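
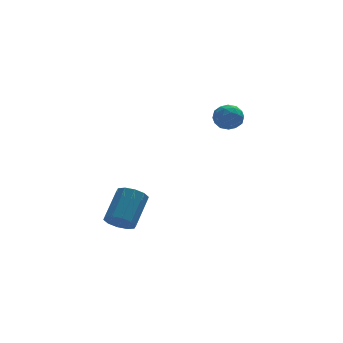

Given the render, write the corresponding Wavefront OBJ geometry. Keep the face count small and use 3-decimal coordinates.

v -3.944 -3.945 -2.393
v -3.468 -3.628 -3.087
v -2.419 -2.299 -1.762
v -2.896 -2.615 -1.067
v -3.926 -3.316 -3.037
v -2.877 -1.987 -1.712
v -4.391 -3.245 -2.74
v -3.343 -1.916 -1.415
v -4.686 -3.441 -2.311
v -3.637 -2.112 -0.986
v -4.697 -3.829 -1.913
v -3.648 -2.5 -0.588
v -4.421 -4.261 -1.698
v -3.372 -2.932 -0.373
v -3.963 -4.573 -1.748
v -2.914 -3.244 -0.423
v -3.497 -4.644 -2.045
v -2.449 -3.315 -0.72
v -3.203 -4.448 -2.474
v -2.154 -3.119 -1.149
v -3.192 -4.06 -2.872
v -2.143 -2.731 -1.547
v 2.567 0.188 2.607
v 2.925 0.781 3.221
v 3.775 0.359 1.739
v 4.133 0.952 2.353
v 4.058 0.054 2.565
v 3.312 -0.052 3.102
v 3.388 1.192 1.858
v 2.642 1.086 2.395
v 3.433 1.401 2.759
v 3.847 0.698 3.195
v 2.853 0.442 1.765
v 3.267 -0.261 2.201
v 2.64 0.469 2.991
v 4.06 0.671 1.969
v 4.016 0.143 2.094
v 4.226 0.491 2.455
v 2.867 -0.02 2.92
v 3.078 0.328 3.281
v 3.744 -0.099 2.895
v 3.622 0.812 1.679
v 3.833 1.16 2.04
v 2.474 0.649 2.505
v 2.684 0.997 2.866
v 2.956 1.239 2.065
v 3.149 1.182 3.08
v 3.859 1.283 2.569
v 3.421 1.424 2.278
v 2.983 1.361 2.594
v 3.392 0.769 3.336
v 4.102 0.869 2.826
v 4.058 0.342 2.95
v 3.619 0.28 3.266
v 3.69 1.133 3.064
v 2.598 0.271 2.134
v 3.308 0.371 1.624
v 3.081 0.86 1.694
v 2.642 0.798 2.01
v 2.841 -0.143 2.391
v 3.551 -0.042 1.88
v 3.717 -0.221 2.366
v 3.279 -0.284 2.682
v 3.01 0.007 1.896
f 2 1 5
f 2 5 3
f 3 5 6
f 3 6 4
f 5 1 7
f 5 7 6
f 6 7 8
f 6 8 4
f 7 1 9
f 7 9 8
f 8 9 10
f 8 10 4
f 9 1 11
f 9 11 10
f 10 11 12
f 10 12 4
f 11 1 13
f 11 13 12
f 12 13 14
f 12 14 4
f 13 1 15
f 13 15 14
f 14 15 16
f 14 16 4
f 15 1 17
f 15 17 16
f 16 17 18
f 16 18 4
f 17 1 19
f 17 19 18
f 18 19 20
f 18 20 4
f 19 1 21
f 19 21 20
f 20 21 22
f 20 22 4
f 21 1 2
f 21 2 22
f 22 2 3
f 22 3 4
f 23 60 39
f 60 34 63
f 39 63 28
f 60 63 39
f 23 39 35
f 39 28 40
f 35 40 24
f 39 40 35
f 23 35 44
f 35 24 45
f 44 45 30
f 35 45 44
f 23 44 56
f 44 30 59
f 56 59 33
f 44 59 56
f 23 56 60
f 56 33 64
f 60 64 34
f 56 64 60
f 24 40 51
f 40 28 54
f 51 54 32
f 40 54 51
f 28 63 41
f 63 34 62
f 41 62 27
f 63 62 41
f 34 64 61
f 64 33 57
f 61 57 25
f 64 57 61
f 33 59 58
f 59 30 46
f 58 46 29
f 59 46 58
f 30 45 50
f 45 24 47
f 50 47 31
f 45 47 50
f 26 52 38
f 52 32 53
f 38 53 27
f 52 53 38
f 26 38 36
f 38 27 37
f 36 37 25
f 38 37 36
f 26 36 43
f 36 25 42
f 43 42 29
f 36 42 43
f 26 43 48
f 43 29 49
f 48 49 31
f 43 49 48
f 26 48 52
f 48 31 55
f 52 55 32
f 48 55 52
f 27 53 41
f 53 32 54
f 41 54 28
f 53 54 41
f 25 37 61
f 37 27 62
f 61 62 34
f 37 62 61
f 29 42 58
f 42 25 57
f 58 57 33
f 42 57 58
f 31 49 50
f 49 29 46
f 50 46 30
f 49 46 50
f 32 55 51
f 55 31 47
f 51 47 24
f 55 47 51



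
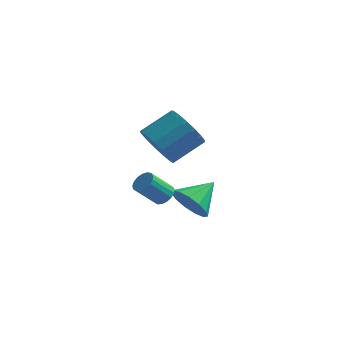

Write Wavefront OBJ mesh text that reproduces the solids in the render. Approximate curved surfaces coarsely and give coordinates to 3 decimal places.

v -1.651 -2.259 2.61
v -1.158 -3.026 2.938
v -0.235 -2.089 3.739
v -0.729 -1.321 3.41
v -0.936 -2.91 2.547
v -0.013 -1.973 3.348
v -0.878 -2.645 2.171
v 0.045 -1.708 2.972
v -0.997 -2.292 1.894
v -0.074 -1.355 2.695
v -1.266 -1.931 1.782
v -0.343 -0.993 2.583
v -1.624 -1.645 1.859
v -0.701 -0.707 2.66
v -1.987 -1.499 2.108
v -1.065 -0.562 2.909
v -2.274 -1.528 2.472
v -1.351 -0.591 3.273
v -2.418 -1.724 2.868
v -1.496 -0.787 3.668
v -2.387 -2.042 3.204
v -1.464 -1.105 4.005
v -2.187 -2.41 3.404
v -1.264 -1.473 4.205
v -1.864 -2.744 3.422
v -0.941 -1.806 4.223
v -1.493 -2.966 3.254
v -0.57 -2.029 4.055
v -1.461 -1.978 -0.099
v -1.066 -2.281 0.014
v -1.724 -2.805 0.911
v -2.119 -2.502 0.799
v -1.031 -2.085 0.154
v -1.689 -2.609 1.052
v -1.094 -1.864 0.237
v -1.752 -2.388 1.134
v -1.241 -1.669 0.243
v -1.9 -2.193 1.14
v -1.439 -1.545 0.17
v -2.097 -2.069 1.068
v -1.641 -1.52 0.036
v -2.299 -2.045 0.934
v -1.803 -1.6 -0.129
v -2.461 -2.125 0.769
v -1.885 -1.767 -0.287
v -2.544 -2.291 0.611
v -1.871 -1.982 -0.402
v -2.529 -2.506 0.496
v -1.763 -2.196 -0.447
v -2.421 -2.72 0.45
v -1.585 -2.36 -0.413
v -2.243 -2.884 0.484
v -1.379 -2.436 -0.307
v -2.037 -2.961 0.591
v -1.192 -2.408 -0.153
v -1.85 -2.932 0.745
v -0.946 -0.528 -1.298
v -0.363 -1.124 -0.886
v -0.314 0.588 -0.582
v -0.129 -0.971 -1.33
v -0.155 -0.678 -1.764
v -0.433 -0.338 -2.05
v -0.873 -0.058 -2.097
v -1.337 0.073 -1.891
v -1.677 0.012 -1.496
v -1.785 -0.22 -1.039
v -1.626 -0.55 -0.664
v -1.252 -0.873 -0.491
v -0.781 -1.087 -0.573
f 2 1 5
f 2 5 3
f 3 5 6
f 3 6 4
f 5 1 7
f 5 7 6
f 6 7 8
f 6 8 4
f 7 1 9
f 7 9 8
f 8 9 10
f 8 10 4
f 9 1 11
f 9 11 10
f 10 11 12
f 10 12 4
f 11 1 13
f 11 13 12
f 12 13 14
f 12 14 4
f 13 1 15
f 13 15 14
f 14 15 16
f 14 16 4
f 15 1 17
f 15 17 16
f 16 17 18
f 16 18 4
f 17 1 19
f 17 19 18
f 18 19 20
f 18 20 4
f 19 1 21
f 19 21 20
f 20 21 22
f 20 22 4
f 21 1 23
f 21 23 22
f 22 23 24
f 22 24 4
f 23 1 25
f 23 25 24
f 24 25 26
f 24 26 4
f 25 1 27
f 25 27 26
f 26 27 28
f 26 28 4
f 27 1 2
f 27 2 28
f 28 2 3
f 28 3 4
f 30 29 33
f 30 33 31
f 31 33 34
f 31 34 32
f 33 29 35
f 33 35 34
f 34 35 36
f 34 36 32
f 35 29 37
f 35 37 36
f 36 37 38
f 36 38 32
f 37 29 39
f 37 39 38
f 38 39 40
f 38 40 32
f 39 29 41
f 39 41 40
f 40 41 42
f 40 42 32
f 41 29 43
f 41 43 42
f 42 43 44
f 42 44 32
f 43 29 45
f 43 45 44
f 44 45 46
f 44 46 32
f 45 29 47
f 45 47 46
f 46 47 48
f 46 48 32
f 47 29 49
f 47 49 48
f 48 49 50
f 48 50 32
f 49 29 51
f 49 51 50
f 50 51 52
f 50 52 32
f 51 29 53
f 51 53 52
f 52 53 54
f 52 54 32
f 53 29 55
f 53 55 54
f 54 55 56
f 54 56 32
f 55 29 30
f 55 30 56
f 56 30 31
f 56 31 32
f 58 57 60
f 58 60 59
f 60 57 61
f 60 61 59
f 61 57 62
f 61 62 59
f 62 57 63
f 62 63 59
f 63 57 64
f 63 64 59
f 64 57 65
f 64 65 59
f 65 57 66
f 65 66 59
f 66 57 67
f 66 67 59
f 67 57 68
f 67 68 59
f 68 57 69
f 68 69 59
f 69 57 58
f 69 58 59



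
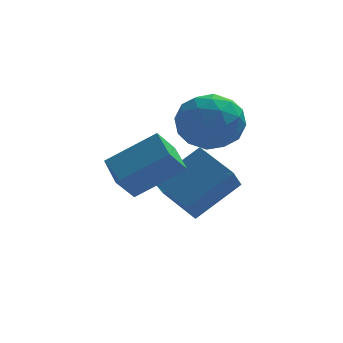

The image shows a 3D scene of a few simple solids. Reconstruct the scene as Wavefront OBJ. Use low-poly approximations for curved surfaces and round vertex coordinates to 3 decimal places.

v -0.024 -0.316 2.684
v 1.656 -0.303 3.842
v -0.317 0.904 3.095
v 1.363 0.917 4.252
v 0.577 0.123 1.808
v 2.257 0.136 2.965
v 0.284 1.343 2.218
v 1.964 1.356 3.376
v 1.765 3.706 0.219
v 1.361 2.641 1.285
v 3.365 4.339 1.457
v 2.961 3.275 2.523
v 2.759 2.605 -0.503
v 2.355 1.541 0.563
v 4.359 3.239 0.735
v 3.955 2.174 1.801
v 2.869 4.142 3.515
v 3.533 3.935 4.555
v 3.027 2.185 3.025
v 3.691 1.978 4.065
v 2.475 2.259 4.145
v 2.377 3.469 4.448
v 4.183 2.651 3.132
v 4.085 3.861 3.435
v 4.345 3.014 4.318
v 3.29 2.771 4.944
v 3.27 3.349 2.636
v 2.215 3.106 3.262
v 3.187 4.211 4.078
v 3.373 1.909 3.502
v 2.658 2.075 3.549
v 3.048 1.953 4.16
v 2.507 3.937 4.016
v 2.898 3.815 4.627
v 2.276 2.83 4.386
v 3.662 2.305 2.953
v 4.053 2.183 3.564
v 3.512 4.167 3.42
v 3.902 4.045 4.031
v 4.284 3.29 3.194
v 4.055 3.547 4.55
v 4.148 2.397 4.262
v 4.437 2.792 3.713
v 4.38 3.504 3.892
v 3.434 3.405 4.918
v 3.527 2.254 4.63
v 2.812 2.42 4.677
v 2.755 3.131 4.856
v 3.912 2.863 4.779
v 3.033 3.866 2.95
v 3.126 2.715 2.662
v 3.805 2.989 2.724
v 3.748 3.7 2.903
v 2.412 3.723 3.318
v 2.505 2.573 3.03
v 2.18 2.616 3.688
v 2.123 3.328 3.867
v 2.648 3.257 2.801
f 2 4 1
f 5 2 1
f 1 4 3
f 3 5 1
f 2 8 4
f 6 2 5
f 6 8 2
f 4 8 3
f 7 5 3
f 3 8 7
f 7 6 5
f 8 6 7
f 10 12 9
f 13 10 9
f 9 12 11
f 11 13 9
f 10 16 12
f 14 10 13
f 14 16 10
f 12 16 11
f 15 13 11
f 11 16 15
f 15 14 13
f 16 14 15
f 17 54 33
f 54 28 57
f 33 57 22
f 54 57 33
f 17 33 29
f 33 22 34
f 29 34 18
f 33 34 29
f 17 29 38
f 29 18 39
f 38 39 24
f 29 39 38
f 17 38 50
f 38 24 53
f 50 53 27
f 38 53 50
f 17 50 54
f 50 27 58
f 54 58 28
f 50 58 54
f 18 34 45
f 34 22 48
f 45 48 26
f 34 48 45
f 22 57 35
f 57 28 56
f 35 56 21
f 57 56 35
f 28 58 55
f 58 27 51
f 55 51 19
f 58 51 55
f 27 53 52
f 53 24 40
f 52 40 23
f 53 40 52
f 24 39 44
f 39 18 41
f 44 41 25
f 39 41 44
f 20 46 32
f 46 26 47
f 32 47 21
f 46 47 32
f 20 32 30
f 32 21 31
f 30 31 19
f 32 31 30
f 20 30 37
f 30 19 36
f 37 36 23
f 30 36 37
f 20 37 42
f 37 23 43
f 42 43 25
f 37 43 42
f 20 42 46
f 42 25 49
f 46 49 26
f 42 49 46
f 21 47 35
f 47 26 48
f 35 48 22
f 47 48 35
f 19 31 55
f 31 21 56
f 55 56 28
f 31 56 55
f 23 36 52
f 36 19 51
f 52 51 27
f 36 51 52
f 25 43 44
f 43 23 40
f 44 40 24
f 43 40 44
f 26 49 45
f 49 25 41
f 45 41 18
f 49 41 45



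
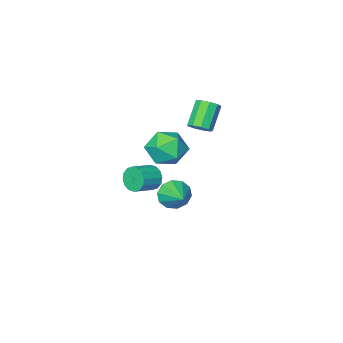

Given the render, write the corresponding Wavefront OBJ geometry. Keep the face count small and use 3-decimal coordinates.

v 0.62 1.951 2.832
v 1.136 2.053 3.278
v 0.196 1.412 4.514
v -0.32 1.309 4.068
v 0.858 2.434 3.264
v -0.083 1.792 4.499
v 0.468 2.589 3.047
v -0.472 1.947 4.283
v 0.149 2.445 2.73
v -0.791 1.803 3.966
v 0.051 2.07 2.461
v -0.889 1.428 3.696
v 0.219 1.639 2.365
v -0.721 0.997 3.601
v 0.575 1.355 2.488
v -0.365 0.713 3.724
v 0.952 1.349 2.772
v 0.012 0.707 4.007
v 1.174 1.625 3.084
v 0.234 0.983 4.32
v 2.846 3.37 4.032
v 3.45 4.357 4.343
v 4.01 3.143 2.497
v 4.614 4.13 2.808
v 4.692 3.142 3.482
v 3.973 3.282 4.431
v 3.487 4.218 2.409
v 2.768 4.358 3.358
v 3.846 4.881 3.341
v 4.591 4.216 4.004
v 2.869 3.284 2.836
v 3.614 2.619 3.499
v 1.96 -0.67 -2.008
v 2.251 -1.104 -2.639
v 3.492 -0.905 -2.204
v 3.2 -0.47 -1.572
v 2.236 -0.704 -2.779
v 3.477 -0.504 -2.344
v 2.146 -0.294 -2.712
v 3.387 -0.095 -2.277
v 2.007 0.015 -2.457
v 3.248 0.214 -2.021
v 1.855 0.14 -2.081
v 3.096 0.34 -1.645
v 1.731 0.049 -1.685
v 2.972 0.248 -1.25
v 1.668 -0.235 -1.376
v 2.909 -0.036 -0.941
v 1.683 -0.636 -1.236
v 2.924 -0.436 -0.801
v 1.773 -1.045 -1.303
v 3.014 -0.846 -0.868
v 1.912 -1.354 -1.559
v 3.153 -1.155 -1.123
v 2.064 -1.48 -1.935
v 3.305 -1.28 -1.499
v 2.188 -1.388 -2.33
v 3.429 -1.189 -1.895
v 0.996 0.09 -3.282
v 1.587 0.262 -4.032
v 1.424 1.69 -2.578
v 1.043 0.47 -4.174
v 0.481 0.533 -3.975
v 0.116 0.427 -3.512
v 0.086 0.192 -2.961
v 0.405 -0.082 -2.533
v 0.949 -0.29 -2.391
v 1.511 -0.353 -2.59
v 1.876 -0.247 -3.053
v 1.905 -0.012 -3.604
f 2 1 5
f 2 5 3
f 3 5 6
f 3 6 4
f 5 1 7
f 5 7 6
f 6 7 8
f 6 8 4
f 7 1 9
f 7 9 8
f 8 9 10
f 8 10 4
f 9 1 11
f 9 11 10
f 10 11 12
f 10 12 4
f 11 1 13
f 11 13 12
f 12 13 14
f 12 14 4
f 13 1 15
f 13 15 14
f 14 15 16
f 14 16 4
f 15 1 17
f 15 17 16
f 16 17 18
f 16 18 4
f 17 1 19
f 17 19 18
f 18 19 20
f 18 20 4
f 19 1 2
f 19 2 20
f 20 2 3
f 20 3 4
f 21 32 26
f 21 26 22
f 21 22 28
f 21 28 31
f 21 31 32
f 22 26 30
f 26 32 25
f 32 31 23
f 31 28 27
f 28 22 29
f 24 30 25
f 24 25 23
f 24 23 27
f 24 27 29
f 24 29 30
f 25 30 26
f 23 25 32
f 27 23 31
f 29 27 28
f 30 29 22
f 34 33 37
f 34 37 35
f 35 37 38
f 35 38 36
f 37 33 39
f 37 39 38
f 38 39 40
f 38 40 36
f 39 33 41
f 39 41 40
f 40 41 42
f 40 42 36
f 41 33 43
f 41 43 42
f 42 43 44
f 42 44 36
f 43 33 45
f 43 45 44
f 44 45 46
f 44 46 36
f 45 33 47
f 45 47 46
f 46 47 48
f 46 48 36
f 47 33 49
f 47 49 48
f 48 49 50
f 48 50 36
f 49 33 51
f 49 51 50
f 50 51 52
f 50 52 36
f 51 33 53
f 51 53 52
f 52 53 54
f 52 54 36
f 53 33 55
f 53 55 54
f 54 55 56
f 54 56 36
f 55 33 57
f 55 57 56
f 56 57 58
f 56 58 36
f 57 33 34
f 57 34 58
f 58 34 35
f 58 35 36
f 60 59 62
f 60 62 61
f 62 59 63
f 62 63 61
f 63 59 64
f 63 64 61
f 64 59 65
f 64 65 61
f 65 59 66
f 65 66 61
f 66 59 67
f 66 67 61
f 67 59 68
f 67 68 61
f 68 59 69
f 68 69 61
f 69 59 70
f 69 70 61
f 70 59 60
f 70 60 61



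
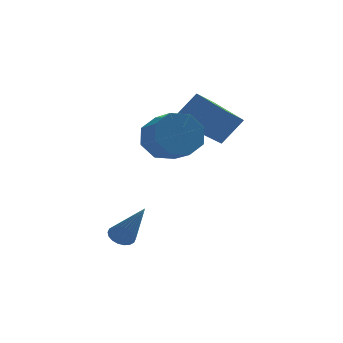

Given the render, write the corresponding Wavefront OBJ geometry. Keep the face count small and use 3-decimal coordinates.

v -1.175 2.006 0.71
v -0.714 2.601 1.513
v -0.264 1.468 2.093
v -0.725 0.874 1.29
v -1.506 2.378 1.691
v -1.056 1.245 2.271
v -2.104 1.937 1.295
v -1.654 0.804 1.875
v -2.158 1.537 0.556
v -1.708 0.404 1.136
v -1.636 1.412 -0.093
v -1.186 0.279 0.487
v -0.844 1.635 -0.271
v -0.394 0.502 0.309
v -0.246 2.076 0.125
v 0.204 0.943 0.705
v -0.192 2.476 0.864
v 0.258 1.343 1.444
v 0.323 2.107 0.812
v 1.22 2.297 1.973
v -0.631 3.691 1.29
v 0.267 3.881 2.451
v 1.133 2.819 0.069
v 2.031 3.009 1.23
v 0.18 4.403 0.547
v 1.077 4.593 1.708
v -3.011 0.183 -3.702
v -2.557 -0.002 -4.011
v -2.209 -0.823 -1.918
v -2.475 0.225 -3.92
v -2.5 0.444 -3.785
v -2.626 0.611 -3.634
v -2.828 0.694 -3.496
v -3.067 0.675 -3.4
v -3.294 0.559 -3.363
v -3.466 0.369 -3.393
v -3.547 0.141 -3.484
v -3.523 -0.078 -3.619
v -3.397 -0.245 -3.77
v -3.195 -0.327 -3.908
v -2.956 -0.309 -4.004
v -2.728 -0.192 -4.041
f 2 1 5
f 2 5 3
f 3 5 6
f 3 6 4
f 5 1 7
f 5 7 6
f 6 7 8
f 6 8 4
f 7 1 9
f 7 9 8
f 8 9 10
f 8 10 4
f 9 1 11
f 9 11 10
f 10 11 12
f 10 12 4
f 11 1 13
f 11 13 12
f 12 13 14
f 12 14 4
f 13 1 15
f 13 15 14
f 14 15 16
f 14 16 4
f 15 1 17
f 15 17 16
f 16 17 18
f 16 18 4
f 17 1 2
f 17 2 18
f 18 2 3
f 18 3 4
f 20 22 19
f 23 20 19
f 19 22 21
f 21 23 19
f 20 26 22
f 24 20 23
f 24 26 20
f 22 26 21
f 25 23 21
f 21 26 25
f 25 24 23
f 26 24 25
f 28 27 30
f 28 30 29
f 30 27 31
f 30 31 29
f 31 27 32
f 31 32 29
f 32 27 33
f 32 33 29
f 33 27 34
f 33 34 29
f 34 27 35
f 34 35 29
f 35 27 36
f 35 36 29
f 36 27 37
f 36 37 29
f 37 27 38
f 37 38 29
f 38 27 39
f 38 39 29
f 39 27 40
f 39 40 29
f 40 27 41
f 40 41 29
f 41 27 42
f 41 42 29
f 42 27 28
f 42 28 29



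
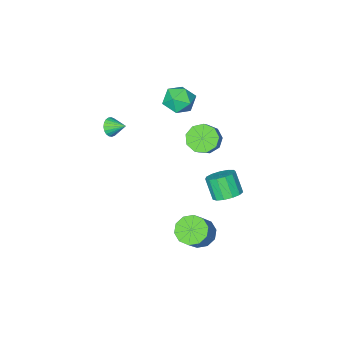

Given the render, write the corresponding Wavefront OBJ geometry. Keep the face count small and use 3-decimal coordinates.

v -2.877 0.258 2.047
v -2.025 -0.152 1.612
v -1.391 0.333 2.399
v -2.243 0.742 2.833
v -2.161 0.487 1.328
v -1.527 0.971 2.115
v -2.631 1.018 1.381
v -1.997 1.502 2.167
v -3.217 1.193 1.745
v -2.583 1.677 2.531
v -3.643 0.931 2.25
v -3.009 1.415 3.036
v -3.711 0.354 2.66
v -3.077 0.838 3.447
v -3.389 -0.268 2.784
v -2.755 0.216 3.57
v -2.827 -0.644 2.562
v -2.193 -0.16 3.348
v -2.288 -0.598 2.1
v -1.655 -0.114 2.886
v -2.782 2.668 -1.596
v -1.84 2.792 -1.459
v -1.915 1.916 -0.147
v -2.858 1.792 -0.284
v -2.087 3.199 -1.202
v -2.162 2.323 0.111
v -2.554 3.438 -1.069
v -2.629 2.561 0.243
v -3.094 3.432 -1.104
v -3.169 2.555 0.208
v -3.535 3.183 -1.295
v -3.61 2.307 0.017
v -3.737 2.771 -1.582
v -3.812 1.895 -0.269
v -3.636 2.327 -1.873
v -3.711 1.45 -0.561
v -3.264 1.991 -2.076
v -3.339 1.114 -0.764
v -2.739 1.87 -2.127
v -2.814 0.993 -0.815
v -2.228 2.002 -2.009
v -2.303 1.126 -0.697
v -1.893 2.346 -1.76
v -1.968 1.47 -0.448
v -0.987 2.246 -4.673
v -0.119 2.209 -5.297
v 0.976 2.838 -3.811
v 0.107 2.874 -3.187
v -0.387 2.811 -5.355
v 0.708 3.44 -3.869
v -0.884 3.197 -5.152
v 0.211 3.826 -3.666
v -1.421 3.22 -4.766
v -0.326 3.848 -3.28
v -1.792 2.87 -4.345
v -0.697 3.499 -2.858
v -1.856 2.282 -4.049
v -0.761 2.911 -2.563
v -1.588 1.68 -3.991
v -0.493 2.309 -2.505
v -1.091 1.294 -4.194
v 0.004 1.923 -2.708
v -0.554 1.272 -4.58
v 0.541 1.9 -3.094
v -0.183 1.621 -5.002
v 0.912 2.25 -3.515
v 0.964 -4.246 1.954
v 1.411 -3.821 1.603
v 0.496 -3.314 2.486
v 1.18 -3.832 1.419
v 0.912 -3.915 1.328
v 0.652 -4.055 1.346
v 0.447 -4.228 1.468
v 0.331 -4.404 1.675
v 0.324 -4.553 1.93
v 0.428 -4.649 2.189
v 0.625 -4.674 2.408
v 0.88 -4.626 2.548
v 1.15 -4.512 2.586
v 1.387 -4.352 2.514
v 1.552 -4.174 2.346
v 1.614 -4.008 2.11
v 1.565 -3.883 1.847
v -3.02 -1.492 4.129
v -2.197 -1.828 3.422
v -3.663 -3.212 4.198
v -2.84 -3.548 3.491
v -2.584 -3.226 4.55
v -2.186 -2.164 4.507
v -3.674 -2.876 3.113
v -3.276 -1.814 3.07
v -2.601 -2.684 2.795
v -1.927 -2.9 3.683
v -3.933 -2.14 3.937
v -3.259 -2.356 4.825
f 2 1 5
f 2 5 3
f 3 5 6
f 3 6 4
f 5 1 7
f 5 7 6
f 6 7 8
f 6 8 4
f 7 1 9
f 7 9 8
f 8 9 10
f 8 10 4
f 9 1 11
f 9 11 10
f 10 11 12
f 10 12 4
f 11 1 13
f 11 13 12
f 12 13 14
f 12 14 4
f 13 1 15
f 13 15 14
f 14 15 16
f 14 16 4
f 15 1 17
f 15 17 16
f 16 17 18
f 16 18 4
f 17 1 19
f 17 19 18
f 18 19 20
f 18 20 4
f 19 1 2
f 19 2 20
f 20 2 3
f 20 3 4
f 22 21 25
f 22 25 23
f 23 25 26
f 23 26 24
f 25 21 27
f 25 27 26
f 26 27 28
f 26 28 24
f 27 21 29
f 27 29 28
f 28 29 30
f 28 30 24
f 29 21 31
f 29 31 30
f 30 31 32
f 30 32 24
f 31 21 33
f 31 33 32
f 32 33 34
f 32 34 24
f 33 21 35
f 33 35 34
f 34 35 36
f 34 36 24
f 35 21 37
f 35 37 36
f 36 37 38
f 36 38 24
f 37 21 39
f 37 39 38
f 38 39 40
f 38 40 24
f 39 21 41
f 39 41 40
f 40 41 42
f 40 42 24
f 41 21 43
f 41 43 42
f 42 43 44
f 42 44 24
f 43 21 22
f 43 22 44
f 44 22 23
f 44 23 24
f 46 45 49
f 46 49 47
f 47 49 50
f 47 50 48
f 49 45 51
f 49 51 50
f 50 51 52
f 50 52 48
f 51 45 53
f 51 53 52
f 52 53 54
f 52 54 48
f 53 45 55
f 53 55 54
f 54 55 56
f 54 56 48
f 55 45 57
f 55 57 56
f 56 57 58
f 56 58 48
f 57 45 59
f 57 59 58
f 58 59 60
f 58 60 48
f 59 45 61
f 59 61 60
f 60 61 62
f 60 62 48
f 61 45 63
f 61 63 62
f 62 63 64
f 62 64 48
f 63 45 65
f 63 65 64
f 64 65 66
f 64 66 48
f 65 45 46
f 65 46 66
f 66 46 47
f 66 47 48
f 68 67 70
f 68 70 69
f 70 67 71
f 70 71 69
f 71 67 72
f 71 72 69
f 72 67 73
f 72 73 69
f 73 67 74
f 73 74 69
f 74 67 75
f 74 75 69
f 75 67 76
f 75 76 69
f 76 67 77
f 76 77 69
f 77 67 78
f 77 78 69
f 78 67 79
f 78 79 69
f 79 67 80
f 79 80 69
f 80 67 81
f 80 81 69
f 81 67 82
f 81 82 69
f 82 67 83
f 82 83 69
f 83 67 68
f 83 68 69
f 84 95 89
f 84 89 85
f 84 85 91
f 84 91 94
f 84 94 95
f 85 89 93
f 89 95 88
f 95 94 86
f 94 91 90
f 91 85 92
f 87 93 88
f 87 88 86
f 87 86 90
f 87 90 92
f 87 92 93
f 88 93 89
f 86 88 95
f 90 86 94
f 92 90 91
f 93 92 85



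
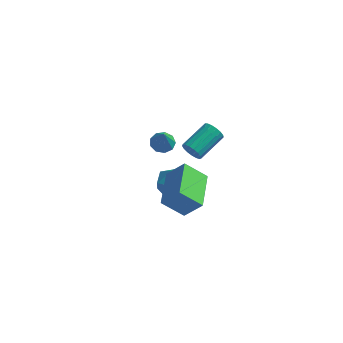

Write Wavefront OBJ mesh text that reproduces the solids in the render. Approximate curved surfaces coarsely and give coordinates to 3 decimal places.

v 1.931 1.473 -3.518
v 2.94 1.309 -3.394
v 1.6 0.091 -2.646
v 2.609 -0.073 -2.522
v 2.154 0.72 -2.047
v 2.359 1.574 -2.586
v 2.181 -0.174 -3.454
v 2.386 0.68 -3.993
v 3.095 0.291 -3.355
v 3.079 0.844 -2.485
v 1.461 0.556 -3.555
v 1.445 1.109 -2.685
v 3.472 -0.175 0.698
v 3.67 -0.472 1.192
v 4.386 0.978 1.777
v 4.188 1.275 1.282
v 3.888 -0.503 1
v 4.604 0.948 1.585
v 4.011 -0.458 0.739
v 4.727 0.993 1.324
v 4.01 -0.348 0.468
v 4.726 1.102 1.053
v 3.886 -0.199 0.25
v 4.602 1.251 0.835
v 3.667 -0.045 0.135
v 4.383 1.406 0.719
v 3.403 0.08 0.148
v 4.119 1.531 0.733
v 3.155 0.146 0.287
v 3.871 1.597 0.872
v 2.98 0.139 0.521
v 3.696 1.589 1.105
v 2.917 0.059 0.795
v 3.633 1.51 1.379
v 2.982 -0.074 1.046
v 3.698 1.377 1.631
v 3.158 -0.23 1.218
v 3.875 1.22 1.803
v 3.407 -0.374 1.271
v 4.123 1.077 1.855
v 4.167 -3.737 -0.846
v 3.096 -4.017 0.121
v 3.791 -1.629 -0.651
v 2.719 -1.91 0.316
v 5.061 -3.67 0.164
v 3.989 -3.951 1.131
v 4.684 -1.563 0.359
v 3.613 -1.843 1.326
v 0.765 3.688 -2.786
v 1.37 3.48 -3.016
v 1.055 3.032 -1.434
v 1.411 3.9 -2.821
v 1.149 4.221 -2.609
v 0.708 4.293 -2.48
v 0.294 4.082 -2.494
v 0.1 3.686 -2.644
v 0.218 3.292 -2.861
v 0.592 3.083 -3.042
v 1.047 3.157 -3.104
f 1 12 6
f 1 6 2
f 1 2 8
f 1 8 11
f 1 11 12
f 2 6 10
f 6 12 5
f 12 11 3
f 11 8 7
f 8 2 9
f 4 10 5
f 4 5 3
f 4 3 7
f 4 7 9
f 4 9 10
f 5 10 6
f 3 5 12
f 7 3 11
f 9 7 8
f 10 9 2
f 14 13 17
f 14 17 15
f 15 17 18
f 15 18 16
f 17 13 19
f 17 19 18
f 18 19 20
f 18 20 16
f 19 13 21
f 19 21 20
f 20 21 22
f 20 22 16
f 21 13 23
f 21 23 22
f 22 23 24
f 22 24 16
f 23 13 25
f 23 25 24
f 24 25 26
f 24 26 16
f 25 13 27
f 25 27 26
f 26 27 28
f 26 28 16
f 27 13 29
f 27 29 28
f 28 29 30
f 28 30 16
f 29 13 31
f 29 31 30
f 30 31 32
f 30 32 16
f 31 13 33
f 31 33 32
f 32 33 34
f 32 34 16
f 33 13 35
f 33 35 34
f 34 35 36
f 34 36 16
f 35 13 37
f 35 37 36
f 36 37 38
f 36 38 16
f 37 13 39
f 37 39 38
f 38 39 40
f 38 40 16
f 39 13 14
f 39 14 40
f 40 14 15
f 40 15 16
f 42 44 41
f 45 42 41
f 41 44 43
f 43 45 41
f 42 48 44
f 46 42 45
f 46 48 42
f 44 48 43
f 47 45 43
f 43 48 47
f 47 46 45
f 48 46 47
f 50 49 52
f 50 52 51
f 52 49 53
f 52 53 51
f 53 49 54
f 53 54 51
f 54 49 55
f 54 55 51
f 55 49 56
f 55 56 51
f 56 49 57
f 56 57 51
f 57 49 58
f 57 58 51
f 58 49 59
f 58 59 51
f 59 49 50
f 59 50 51



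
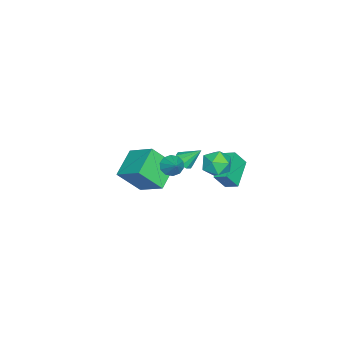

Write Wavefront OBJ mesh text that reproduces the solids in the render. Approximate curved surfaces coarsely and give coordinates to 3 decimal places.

v -2.916 -0.746 -1.274
v -2.352 -0.41 -1.486
v -3.104 0.246 -0.206
v -2.687 -0.25 -1.695
v -3.11 -0.279 -1.743
v -3.458 -0.486 -1.611
v -3.6 -0.793 -1.351
v -3.48 -1.082 -1.061
v -3.144 -1.243 -0.853
v -2.722 -1.214 -0.805
v -2.373 -1.006 -0.936
v -2.232 -0.699 -1.197
v 2.323 3.92 3.185
v 3.176 3.544 3.443
v 1.584 2.776 3.957
v 2.437 2.4 4.215
v 2.149 3.245 4.587
v 2.606 3.952 4.11
v 2.154 2.368 3.29
v 2.611 3.075 2.813
v 3.071 2.584 3.508
v 3.069 3.126 4.309
v 1.691 3.194 3.091
v 1.689 3.736 3.892
v -4.452 -4.887 -2.764
v -3.843 -3.183 -1.621
v -5.083 -3.609 -4.333
v -4.474 -1.905 -3.19
v -2.566 -4.995 -3.61
v -1.957 -3.291 -2.467
v -3.197 -3.717 -5.179
v -2.588 -2.013 -4.036
v 2.18 0.426 2.55
v 2.719 0.251 2.122
v 2.98 1.034 3.31
v 2.557 0.635 1.986
v 2.251 0.94 2.065
v 1.918 1.048 2.329
v 1.685 0.919 2.677
v 1.641 0.601 2.977
v 1.803 0.217 3.114
v 2.109 -0.087 3.035
v 2.442 -0.196 2.771
v 2.675 -0.066 2.422
v -1.171 2.927 0.934
v -0.686 2.398 2.018
v -1.086 3.729 1.288
v -0.602 3.199 2.372
v 0.602 3.061 0.208
v 1.086 2.531 1.292
v 0.686 3.862 0.562
v 1.171 3.333 1.646
f 2 1 4
f 2 4 3
f 4 1 5
f 4 5 3
f 5 1 6
f 5 6 3
f 6 1 7
f 6 7 3
f 7 1 8
f 7 8 3
f 8 1 9
f 8 9 3
f 9 1 10
f 9 10 3
f 10 1 11
f 10 11 3
f 11 1 12
f 11 12 3
f 12 1 2
f 12 2 3
f 13 24 18
f 13 18 14
f 13 14 20
f 13 20 23
f 13 23 24
f 14 18 22
f 18 24 17
f 24 23 15
f 23 20 19
f 20 14 21
f 16 22 17
f 16 17 15
f 16 15 19
f 16 19 21
f 16 21 22
f 17 22 18
f 15 17 24
f 19 15 23
f 21 19 20
f 22 21 14
f 26 28 25
f 29 26 25
f 25 28 27
f 27 29 25
f 26 32 28
f 30 26 29
f 30 32 26
f 28 32 27
f 31 29 27
f 27 32 31
f 31 30 29
f 32 30 31
f 34 33 36
f 34 36 35
f 36 33 37
f 36 37 35
f 37 33 38
f 37 38 35
f 38 33 39
f 38 39 35
f 39 33 40
f 39 40 35
f 40 33 41
f 40 41 35
f 41 33 42
f 41 42 35
f 42 33 43
f 42 43 35
f 43 33 44
f 43 44 35
f 44 33 34
f 44 34 35
f 46 48 45
f 49 46 45
f 45 48 47
f 47 49 45
f 46 52 48
f 50 46 49
f 50 52 46
f 48 52 47
f 51 49 47
f 47 52 51
f 51 50 49
f 52 50 51



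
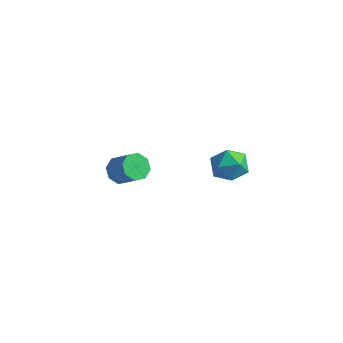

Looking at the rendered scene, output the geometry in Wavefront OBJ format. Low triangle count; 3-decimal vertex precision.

v 1.92 -1.91 2.361
v 2.829 -1.284 2.516
v 2.551 -3.116 3.544
v 3.46 -2.49 3.699
v 2.469 -2.134 4.065
v 2.079 -1.389 3.333
v 3.301 -3.011 2.727
v 2.911 -2.266 1.995
v 3.682 -1.964 2.741
v 3.168 -1.422 3.568
v 2.212 -2.978 2.492
v 1.698 -2.436 3.319
v -4.526 -1.377 -1.713
v -3.996 -0.81 -2.169
v -2.784 -1.036 -1.042
v -3.314 -1.603 -0.587
v -4.378 -0.489 -1.694
v -3.166 -0.716 -0.567
v -4.846 -0.688 -1.23
v -3.635 -0.915 -0.103
v -5.127 -1.291 -1.05
v -3.916 -1.517 0.077
v -5.056 -1.944 -1.258
v -3.844 -2.17 -0.131
v -4.674 -2.264 -1.733
v -3.462 -2.491 -0.606
v -4.205 -2.065 -2.197
v -2.994 -2.292 -1.07
v -3.924 -1.463 -2.377
v -2.713 -1.689 -1.25
f 1 12 6
f 1 6 2
f 1 2 8
f 1 8 11
f 1 11 12
f 2 6 10
f 6 12 5
f 12 11 3
f 11 8 7
f 8 2 9
f 4 10 5
f 4 5 3
f 4 3 7
f 4 7 9
f 4 9 10
f 5 10 6
f 3 5 12
f 7 3 11
f 9 7 8
f 10 9 2
f 14 13 17
f 14 17 15
f 15 17 18
f 15 18 16
f 17 13 19
f 17 19 18
f 18 19 20
f 18 20 16
f 19 13 21
f 19 21 20
f 20 21 22
f 20 22 16
f 21 13 23
f 21 23 22
f 22 23 24
f 22 24 16
f 23 13 25
f 23 25 24
f 24 25 26
f 24 26 16
f 25 13 27
f 25 27 26
f 26 27 28
f 26 28 16
f 27 13 29
f 27 29 28
f 28 29 30
f 28 30 16
f 29 13 14
f 29 14 30
f 30 14 15
f 30 15 16



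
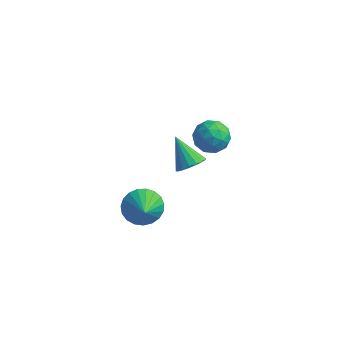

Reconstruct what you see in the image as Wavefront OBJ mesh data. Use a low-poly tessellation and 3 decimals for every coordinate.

v -3.287 -0.763 -3.198
v -2.702 -0.983 -3.927
v -2.733 -1.597 -2.502
v -2.499 -0.693 -3.742
v -2.432 -0.415 -3.463
v -2.514 -0.198 -3.138
v -2.728 -0.078 -2.824
v -3.04 -0.077 -2.574
v -3.394 -0.194 -2.432
v -3.73 -0.41 -2.423
v -3.989 -0.687 -2.548
v -4.127 -0.976 -2.785
v -4.12 -1.229 -3.094
v -3.969 -1.402 -3.421
v -3.7 -1.464 -3.709
v -3.359 -1.404 -3.909
v -3.006 -1.234 -3.986
v -0.536 -1.557 2.18
v -0.123 -1.813 2.684
v -1.524 -1.063 3.24
v -0.013 -1.499 2.642
v -0.022 -1.199 2.493
v -0.149 -0.981 2.273
v -0.365 -0.895 2.032
v -0.62 -0.96 1.824
v -0.856 -1.162 1.699
v -1.018 -1.455 1.683
v -1.071 -1.77 1.782
v -1 -2.037 1.972
v -0.824 -2.194 2.209
v -0.581 -2.205 2.44
v -0.329 -2.067 2.612
v -0.69 1.919 1.578
v -0.253 1.46 0.963
v -1.927 1.6 0.937
v -1.49 1.141 0.322
v -1.528 0.843 1.153
v -0.763 1.04 1.549
v -1.417 2.02 0.351
v -0.652 2.217 0.747
v -0.702 1.522 0.205
v -0.771 0.794 0.7
v -1.409 2.266 1.2
v -1.478 1.538 1.695
v -0.363 1.717 1.326
v -1.817 1.343 0.574
v -1.839 1.167 1.062
v -1.583 0.897 0.7
v -0.663 1.471 1.671
v -0.406 1.2 1.309
v -1.155 0.838 1.421
v -1.774 1.86 0.591
v -1.517 1.589 0.229
v -0.597 2.163 1.2
v -0.341 1.893 0.838
v -1.025 2.222 0.479
v -0.37 1.484 0.52
v -1.097 1.297 0.143
v -1.054 1.814 0.16
v -0.605 1.929 0.393
v -0.411 1.056 0.811
v -1.138 0.869 0.434
v -1.16 0.693 0.923
v -0.711 0.809 1.155
v -0.675 1.093 0.365
v -1.042 2.191 1.466
v -1.769 2.004 1.089
v -1.469 2.251 0.745
v -1.02 2.367 0.977
v -1.083 1.763 1.757
v -1.81 1.576 1.38
v -1.575 1.131 1.507
v -1.126 1.246 1.74
v -1.505 1.967 1.535
f 2 1 4
f 2 4 3
f 4 1 5
f 4 5 3
f 5 1 6
f 5 6 3
f 6 1 7
f 6 7 3
f 7 1 8
f 7 8 3
f 8 1 9
f 8 9 3
f 9 1 10
f 9 10 3
f 10 1 11
f 10 11 3
f 11 1 12
f 11 12 3
f 12 1 13
f 12 13 3
f 13 1 14
f 13 14 3
f 14 1 15
f 14 15 3
f 15 1 16
f 15 16 3
f 16 1 17
f 16 17 3
f 17 1 2
f 17 2 3
f 19 18 21
f 19 21 20
f 21 18 22
f 21 22 20
f 22 18 23
f 22 23 20
f 23 18 24
f 23 24 20
f 24 18 25
f 24 25 20
f 25 18 26
f 25 26 20
f 26 18 27
f 26 27 20
f 27 18 28
f 27 28 20
f 28 18 29
f 28 29 20
f 29 18 30
f 29 30 20
f 30 18 31
f 30 31 20
f 31 18 32
f 31 32 20
f 32 18 19
f 32 19 20
f 33 70 49
f 70 44 73
f 49 73 38
f 70 73 49
f 33 49 45
f 49 38 50
f 45 50 34
f 49 50 45
f 33 45 54
f 45 34 55
f 54 55 40
f 45 55 54
f 33 54 66
f 54 40 69
f 66 69 43
f 54 69 66
f 33 66 70
f 66 43 74
f 70 74 44
f 66 74 70
f 34 50 61
f 50 38 64
f 61 64 42
f 50 64 61
f 38 73 51
f 73 44 72
f 51 72 37
f 73 72 51
f 44 74 71
f 74 43 67
f 71 67 35
f 74 67 71
f 43 69 68
f 69 40 56
f 68 56 39
f 69 56 68
f 40 55 60
f 55 34 57
f 60 57 41
f 55 57 60
f 36 62 48
f 62 42 63
f 48 63 37
f 62 63 48
f 36 48 46
f 48 37 47
f 46 47 35
f 48 47 46
f 36 46 53
f 46 35 52
f 53 52 39
f 46 52 53
f 36 53 58
f 53 39 59
f 58 59 41
f 53 59 58
f 36 58 62
f 58 41 65
f 62 65 42
f 58 65 62
f 37 63 51
f 63 42 64
f 51 64 38
f 63 64 51
f 35 47 71
f 47 37 72
f 71 72 44
f 47 72 71
f 39 52 68
f 52 35 67
f 68 67 43
f 52 67 68
f 41 59 60
f 59 39 56
f 60 56 40
f 59 56 60
f 42 65 61
f 65 41 57
f 61 57 34
f 65 57 61



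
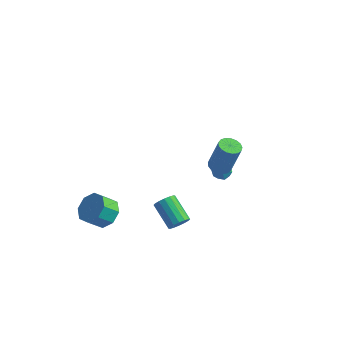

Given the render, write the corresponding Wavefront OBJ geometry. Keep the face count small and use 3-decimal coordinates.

v -3.488 -2.448 -4.16
v -3.109 -1.898 -3.47
v -3.574 -2.582 -2.67
v -3.952 -3.132 -3.36
v -3.78 -1.676 -3.67
v -4.245 -2.36 -2.87
v -4.28 -1.906 -4.157
v -4.745 -2.59 -3.358
v -4.315 -2.454 -4.646
v -4.78 -3.137 -3.846
v -3.866 -2.998 -4.85
v -4.331 -3.682 -4.05
v -3.195 -3.22 -4.65
v -3.66 -3.904 -3.85
v -2.695 -2.99 -4.162
v -3.16 -3.674 -3.363
v -2.66 -2.443 -3.674
v -3.125 -3.126 -2.874
v 0.738 3.266 -2.637
v 1.139 2.77 -2.575
v -0.039 2.61 -2.845
v 0.362 2.114 -2.783
v 0.198 2.46 -2.268
v 0.678 2.865 -2.14
v 0.422 2.515 -3.28
v 0.902 2.92 -3.152
v 0.944 2.306 -2.972
v 0.806 2.272 -2.347
v 0.294 3.108 -3.073
v 0.156 3.074 -2.448
v 2.721 -1.42 1.885
v 3.109 -1.896 1.802
v 3.627 -1.776 3.553
v 3.239 -1.3 3.635
v 3.274 -1.658 1.737
v 3.792 -1.538 3.488
v 3.312 -1.366 1.706
v 3.83 -1.246 3.457
v 3.215 -1.086 1.715
v 3.733 -0.966 3.466
v 3.004 -0.882 1.764
v 3.523 -0.762 3.515
v 2.729 -0.802 1.84
v 3.247 -0.682 3.591
v 2.452 -0.863 1.926
v 2.97 -0.743 3.677
v 2.236 -1.052 2.003
v 2.754 -0.932 3.754
v 2.132 -1.325 2.052
v 2.65 -1.205 3.803
v 2.162 -1.62 2.064
v 2.68 -1.5 3.815
v 2.321 -1.869 2.034
v 2.839 -1.749 3.785
v 2.571 -2.016 1.97
v 3.089 -1.895 3.721
v 2.855 -2.025 1.886
v 3.374 -1.905 3.637
v 1.517 -3.308 -1.899
v 1.912 -3.064 -1.504
v 0.679 -2.487 -0.626
v 0.283 -2.732 -1.021
v 1.863 -2.839 -1.721
v 0.63 -2.262 -0.843
v 1.721 -2.74 -1.985
v 0.488 -2.163 -1.107
v 1.525 -2.793 -2.226
v 0.291 -2.217 -1.348
v 1.326 -2.985 -2.38
v 0.093 -2.408 -1.502
v 1.178 -3.263 -2.404
v -0.055 -2.686 -1.527
v 1.121 -3.553 -2.294
v -0.112 -2.976 -1.416
v 1.17 -3.778 -2.077
v -0.063 -3.201 -1.199
v 1.312 -3.877 -1.813
v 0.079 -3.3 -0.935
v 1.509 -3.823 -1.572
v 0.275 -3.247 -0.694
v 1.707 -3.632 -1.418
v 0.474 -3.055 -0.54
v 1.855 -3.354 -1.393
v 0.622 -2.777 -0.516
f 2 1 5
f 2 5 3
f 3 5 6
f 3 6 4
f 5 1 7
f 5 7 6
f 6 7 8
f 6 8 4
f 7 1 9
f 7 9 8
f 8 9 10
f 8 10 4
f 9 1 11
f 9 11 10
f 10 11 12
f 10 12 4
f 11 1 13
f 11 13 12
f 12 13 14
f 12 14 4
f 13 1 15
f 13 15 14
f 14 15 16
f 14 16 4
f 15 1 17
f 15 17 16
f 16 17 18
f 16 18 4
f 17 1 2
f 17 2 18
f 18 2 3
f 18 3 4
f 19 30 24
f 19 24 20
f 19 20 26
f 19 26 29
f 19 29 30
f 20 24 28
f 24 30 23
f 30 29 21
f 29 26 25
f 26 20 27
f 22 28 23
f 22 23 21
f 22 21 25
f 22 25 27
f 22 27 28
f 23 28 24
f 21 23 30
f 25 21 29
f 27 25 26
f 28 27 20
f 32 31 35
f 32 35 33
f 33 35 36
f 33 36 34
f 35 31 37
f 35 37 36
f 36 37 38
f 36 38 34
f 37 31 39
f 37 39 38
f 38 39 40
f 38 40 34
f 39 31 41
f 39 41 40
f 40 41 42
f 40 42 34
f 41 31 43
f 41 43 42
f 42 43 44
f 42 44 34
f 43 31 45
f 43 45 44
f 44 45 46
f 44 46 34
f 45 31 47
f 45 47 46
f 46 47 48
f 46 48 34
f 47 31 49
f 47 49 48
f 48 49 50
f 48 50 34
f 49 31 51
f 49 51 50
f 50 51 52
f 50 52 34
f 51 31 53
f 51 53 52
f 52 53 54
f 52 54 34
f 53 31 55
f 53 55 54
f 54 55 56
f 54 56 34
f 55 31 57
f 55 57 56
f 56 57 58
f 56 58 34
f 57 31 32
f 57 32 58
f 58 32 33
f 58 33 34
f 60 59 63
f 60 63 61
f 61 63 64
f 61 64 62
f 63 59 65
f 63 65 64
f 64 65 66
f 64 66 62
f 65 59 67
f 65 67 66
f 66 67 68
f 66 68 62
f 67 59 69
f 67 69 68
f 68 69 70
f 68 70 62
f 69 59 71
f 69 71 70
f 70 71 72
f 70 72 62
f 71 59 73
f 71 73 72
f 72 73 74
f 72 74 62
f 73 59 75
f 73 75 74
f 74 75 76
f 74 76 62
f 75 59 77
f 75 77 76
f 76 77 78
f 76 78 62
f 77 59 79
f 77 79 78
f 78 79 80
f 78 80 62
f 79 59 81
f 79 81 80
f 80 81 82
f 80 82 62
f 81 59 83
f 81 83 82
f 82 83 84
f 82 84 62
f 83 59 60
f 83 60 84
f 84 60 61
f 84 61 62



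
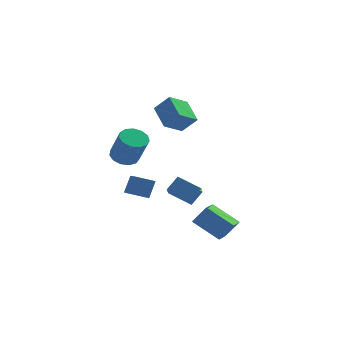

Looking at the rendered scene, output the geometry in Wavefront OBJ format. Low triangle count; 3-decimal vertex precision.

v -1.471 -1.68 -0.485
v -1.185 -1.155 0.601
v -1.807 -0.48 -0.978
v -1.522 0.045 0.109
v -0.258 -1.505 -0.889
v 0.027 -0.98 0.198
v -0.595 -0.305 -1.381
v -0.309 0.22 -0.295
v -2.034 1.224 1.19
v -1.345 1.787 1.172
v -0.657 0.999 2.912
v -1.346 0.436 2.93
v -1.712 2.02 1.423
v -1.023 1.232 3.163
v -2.181 2 1.6
v -1.492 1.213 3.339
v -2.603 1.734 1.646
v -1.915 0.947 3.386
v -2.845 1.306 1.548
v -2.156 0.518 3.288
v -2.829 0.852 1.336
v -2.141 0.064 3.076
v -2.561 0.516 1.078
v -1.873 -0.272 2.818
v -2.126 0.404 0.855
v -1.438 -0.383 2.595
v -1.662 0.553 0.739
v -0.973 -0.234 2.479
v -1.315 0.915 0.766
v -0.627 0.127 2.506
v -1.197 1.375 0.927
v -0.509 0.587 2.667
v 3.621 -1.269 -4.015
v 2.044 -0.755 -2.933
v 3.837 0.114 -4.356
v 2.26 0.627 -3.274
v 4.4 -1.127 -2.946
v 2.823 -0.614 -1.864
v 4.616 0.255 -3.287
v 3.039 0.769 -2.205
v 1.012 1.987 4.219
v 0.266 3.311 5.126
v 0.104 2.142 3.246
v -0.642 3.466 4.153
v 1.922 2.974 3.527
v 1.176 4.298 4.434
v 1.014 3.129 2.554
v 0.268 4.453 3.461
v 0.347 1.445 -1.462
v 0.91 2 -0.64
v 0.261 2.821 -2.332
v 0.824 3.376 -1.51
v 1.736 1.084 -2.17
v 2.299 1.639 -1.348
v 1.65 2.46 -3.04
v 2.213 3.015 -2.218
f 2 4 1
f 5 2 1
f 1 4 3
f 3 5 1
f 2 8 4
f 6 2 5
f 6 8 2
f 4 8 3
f 7 5 3
f 3 8 7
f 7 6 5
f 8 6 7
f 10 9 13
f 10 13 11
f 11 13 14
f 11 14 12
f 13 9 15
f 13 15 14
f 14 15 16
f 14 16 12
f 15 9 17
f 15 17 16
f 16 17 18
f 16 18 12
f 17 9 19
f 17 19 18
f 18 19 20
f 18 20 12
f 19 9 21
f 19 21 20
f 20 21 22
f 20 22 12
f 21 9 23
f 21 23 22
f 22 23 24
f 22 24 12
f 23 9 25
f 23 25 24
f 24 25 26
f 24 26 12
f 25 9 27
f 25 27 26
f 26 27 28
f 26 28 12
f 27 9 29
f 27 29 28
f 28 29 30
f 28 30 12
f 29 9 31
f 29 31 30
f 30 31 32
f 30 32 12
f 31 9 10
f 31 10 32
f 32 10 11
f 32 11 12
f 34 36 33
f 37 34 33
f 33 36 35
f 35 37 33
f 34 40 36
f 38 34 37
f 38 40 34
f 36 40 35
f 39 37 35
f 35 40 39
f 39 38 37
f 40 38 39
f 42 44 41
f 45 42 41
f 41 44 43
f 43 45 41
f 42 48 44
f 46 42 45
f 46 48 42
f 44 48 43
f 47 45 43
f 43 48 47
f 47 46 45
f 48 46 47
f 50 52 49
f 53 50 49
f 49 52 51
f 51 53 49
f 50 56 52
f 54 50 53
f 54 56 50
f 52 56 51
f 55 53 51
f 51 56 55
f 55 54 53
f 56 54 55



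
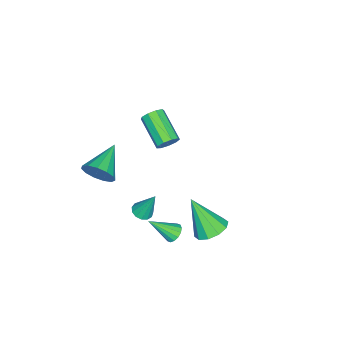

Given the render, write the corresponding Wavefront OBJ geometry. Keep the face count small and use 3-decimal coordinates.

v -2.426 -1.275 0.807
v -2.016 -1.314 1.229
v -2.983 -2.544 2.055
v -3.394 -2.505 1.633
v -2.289 -1.033 1.327
v -3.256 -2.264 2.154
v -2.626 -0.866 1.182
v -3.593 -2.096 2.009
v -2.87 -0.889 0.861
v -3.837 -2.12 1.688
v -2.906 -1.094 0.515
v -3.873 -2.324 1.342
v -2.718 -1.382 0.305
v -3.685 -2.613 1.132
v -2.393 -1.621 0.33
v -3.36 -2.851 1.157
v -2.084 -1.697 0.578
v -3.051 -2.928 1.404
v -1.935 -1.576 0.933
v -2.902 -2.807 1.759
v 2.291 -0.389 0.707
v 2.791 -0.477 0.755
v 2.269 0.229 2.073
v 2.766 -0.216 0.636
v 2.59 -0.01 0.54
v 2.319 0.075 0.497
v 2.039 0.013 0.521
v 1.839 -0.176 0.603
v 1.783 -0.433 0.718
v 1.888 -0.676 0.83
v 2.121 -0.828 0.903
v 2.408 -0.841 0.913
v 2.658 -0.71 0.858
v 1.971 2.749 0.448
v 2.459 3.31 0.817
v 1.869 1.731 2.132
v 1.971 3.459 0.878
v 1.484 3.337 0.774
v 1.183 2.99 0.546
v 1.183 2.551 0.28
v 1.484 2.188 0.079
v 1.971 2.039 0.019
v 2.459 2.161 0.123
v 2.76 2.508 0.351
v 2.76 2.947 0.616
v 3.043 1.458 0.684
v 3.491 1.678 0.668
v 3.557 0.482 1.656
v 3.364 1.8 0.858
v 3.15 1.83 1.001
v 2.908 1.76 1.059
v 2.702 1.609 1.017
v 2.587 1.418 0.885
v 2.594 1.237 0.7
v 2.722 1.116 0.511
v 2.936 1.086 0.367
v 3.178 1.156 0.309
v 3.384 1.306 0.351
v 3.499 1.498 0.483
v 2.526 -2.376 2.859
v 2.781 -2.715 3.561
v 0.914 -2.344 3.461
v 2.811 -2.257 3.618
v 2.751 -1.837 3.434
v 2.62 -1.589 3.068
v 2.458 -1.591 2.635
v 2.318 -1.842 2.273
v 2.244 -2.263 2.098
v 2.259 -2.72 2.164
v 2.359 -3.068 2.451
v 2.512 -3.196 2.867
v 2.669 -3.065 3.281
f 2 1 5
f 2 5 3
f 3 5 6
f 3 6 4
f 5 1 7
f 5 7 6
f 6 7 8
f 6 8 4
f 7 1 9
f 7 9 8
f 8 9 10
f 8 10 4
f 9 1 11
f 9 11 10
f 10 11 12
f 10 12 4
f 11 1 13
f 11 13 12
f 12 13 14
f 12 14 4
f 13 1 15
f 13 15 14
f 14 15 16
f 14 16 4
f 15 1 17
f 15 17 16
f 16 17 18
f 16 18 4
f 17 1 19
f 17 19 18
f 18 19 20
f 18 20 4
f 19 1 2
f 19 2 20
f 20 2 3
f 20 3 4
f 22 21 24
f 22 24 23
f 24 21 25
f 24 25 23
f 25 21 26
f 25 26 23
f 26 21 27
f 26 27 23
f 27 21 28
f 27 28 23
f 28 21 29
f 28 29 23
f 29 21 30
f 29 30 23
f 30 21 31
f 30 31 23
f 31 21 32
f 31 32 23
f 32 21 33
f 32 33 23
f 33 21 22
f 33 22 23
f 35 34 37
f 35 37 36
f 37 34 38
f 37 38 36
f 38 34 39
f 38 39 36
f 39 34 40
f 39 40 36
f 40 34 41
f 40 41 36
f 41 34 42
f 41 42 36
f 42 34 43
f 42 43 36
f 43 34 44
f 43 44 36
f 44 34 45
f 44 45 36
f 45 34 35
f 45 35 36
f 47 46 49
f 47 49 48
f 49 46 50
f 49 50 48
f 50 46 51
f 50 51 48
f 51 46 52
f 51 52 48
f 52 46 53
f 52 53 48
f 53 46 54
f 53 54 48
f 54 46 55
f 54 55 48
f 55 46 56
f 55 56 48
f 56 46 57
f 56 57 48
f 57 46 58
f 57 58 48
f 58 46 59
f 58 59 48
f 59 46 47
f 59 47 48
f 61 60 63
f 61 63 62
f 63 60 64
f 63 64 62
f 64 60 65
f 64 65 62
f 65 60 66
f 65 66 62
f 66 60 67
f 66 67 62
f 67 60 68
f 67 68 62
f 68 60 69
f 68 69 62
f 69 60 70
f 69 70 62
f 70 60 71
f 70 71 62
f 71 60 72
f 71 72 62
f 72 60 61
f 72 61 62



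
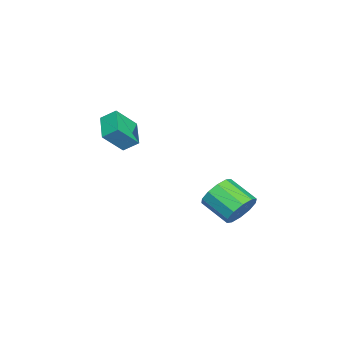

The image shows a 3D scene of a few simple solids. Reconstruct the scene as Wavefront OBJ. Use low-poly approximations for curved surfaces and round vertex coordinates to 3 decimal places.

v -3.57 -1.273 0.836
v -4.716 -1.696 1.311
v -3.615 -0.619 1.312
v -4.76 -1.041 1.786
v -2.92 -1.939 1.814
v -4.065 -2.361 2.288
v -2.964 -1.284 2.289
v -4.11 -1.707 2.764
v -2.793 3.771 -1.471
v -2.311 3.924 -0.813
v -2.844 2.762 -0.152
v -3.327 2.609 -0.809
v -2.757 4.169 -0.743
v -3.29 3.006 -0.081
v -3.216 4.261 -0.951
v -3.749 3.098 -0.289
v -3.515 4.166 -1.357
v -4.048 3.004 -0.696
v -3.537 3.921 -1.807
v -4.07 2.758 -1.146
v -3.276 3.618 -2.128
v -3.809 2.456 -1.467
v -2.83 3.374 -2.199
v -3.363 2.211 -1.537
v -2.371 3.282 -1.991
v -2.904 2.119 -1.329
v -2.072 3.376 -1.584
v -2.605 2.214 -0.923
v -2.05 3.622 -1.134
v -2.583 2.459 -0.473
f 2 4 1
f 5 2 1
f 1 4 3
f 3 5 1
f 2 8 4
f 6 2 5
f 6 8 2
f 4 8 3
f 7 5 3
f 3 8 7
f 7 6 5
f 8 6 7
f 10 9 13
f 10 13 11
f 11 13 14
f 11 14 12
f 13 9 15
f 13 15 14
f 14 15 16
f 14 16 12
f 15 9 17
f 15 17 16
f 16 17 18
f 16 18 12
f 17 9 19
f 17 19 18
f 18 19 20
f 18 20 12
f 19 9 21
f 19 21 20
f 20 21 22
f 20 22 12
f 21 9 23
f 21 23 22
f 22 23 24
f 22 24 12
f 23 9 25
f 23 25 24
f 24 25 26
f 24 26 12
f 25 9 27
f 25 27 26
f 26 27 28
f 26 28 12
f 27 9 29
f 27 29 28
f 28 29 30
f 28 30 12
f 29 9 10
f 29 10 30
f 30 10 11
f 30 11 12



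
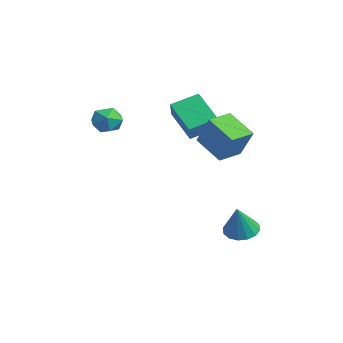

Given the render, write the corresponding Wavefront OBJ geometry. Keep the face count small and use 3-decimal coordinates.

v -2.049 -0.028 2.735
v -1.008 -0.513 3.82
v -1.949 1.555 3.346
v -0.908 1.07 4.431
v -0.452 0.39 1.389
v 0.589 -0.095 2.474
v -0.352 1.973 2
v 0.689 1.488 3.085
v 3.916 0.196 1.361
v 2.402 -0.429 2.363
v 3.422 1.576 1.475
v 1.908 0.95 2.477
v 4.972 0.43 3.103
v 3.458 -0.196 4.105
v 4.478 1.809 3.217
v 2.964 1.184 4.219
v -2.812 -3.389 2.32
v -1.912 -3.061 2.074
v -2.168 -4.299 3.466
v -1.268 -3.971 3.22
v -1.918 -3.36 3.645
v -2.316 -2.797 2.937
v -1.764 -4.563 2.603
v -2.162 -4 1.895
v -1.265 -3.787 2.249
v -1.36 -3.043 2.893
v -2.72 -4.317 2.647
v -2.815 -3.573 3.291
v 3.63 1.581 -3.837
v 4.538 1.532 -4.203
v 4.33 0.999 -2.023
v 4.491 2.008 -4.032
v 4.212 2.369 -3.809
v 3.778 2.518 -3.594
v 3.304 2.417 -3.444
v 2.918 2.091 -3.399
v 2.722 1.629 -3.472
v 2.77 1.153 -3.643
v 3.048 0.793 -3.866
v 3.483 0.643 -4.081
v 3.956 0.744 -4.231
v 4.343 1.07 -4.276
f 2 4 1
f 5 2 1
f 1 4 3
f 3 5 1
f 2 8 4
f 6 2 5
f 6 8 2
f 4 8 3
f 7 5 3
f 3 8 7
f 7 6 5
f 8 6 7
f 10 12 9
f 13 10 9
f 9 12 11
f 11 13 9
f 10 16 12
f 14 10 13
f 14 16 10
f 12 16 11
f 15 13 11
f 11 16 15
f 15 14 13
f 16 14 15
f 17 28 22
f 17 22 18
f 17 18 24
f 17 24 27
f 17 27 28
f 18 22 26
f 22 28 21
f 28 27 19
f 27 24 23
f 24 18 25
f 20 26 21
f 20 21 19
f 20 19 23
f 20 23 25
f 20 25 26
f 21 26 22
f 19 21 28
f 23 19 27
f 25 23 24
f 26 25 18
f 30 29 32
f 30 32 31
f 32 29 33
f 32 33 31
f 33 29 34
f 33 34 31
f 34 29 35
f 34 35 31
f 35 29 36
f 35 36 31
f 36 29 37
f 36 37 31
f 37 29 38
f 37 38 31
f 38 29 39
f 38 39 31
f 39 29 40
f 39 40 31
f 40 29 41
f 40 41 31
f 41 29 42
f 41 42 31
f 42 29 30
f 42 30 31



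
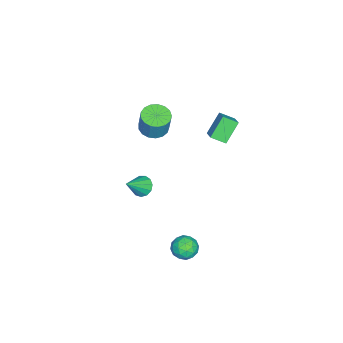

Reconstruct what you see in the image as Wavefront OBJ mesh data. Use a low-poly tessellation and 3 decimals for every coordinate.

v -3.13 1.741 0.838
v -4.026 2.153 1.955
v -3.323 2.562 0.38
v -4.22 2.974 1.497
v -2.38 2.166 1.283
v -3.277 2.578 2.4
v -2.574 2.987 0.825
v -3.47 3.399 1.942
v -0.859 -0.504 2.8
v -0.407 0.142 2.573
v -0.089 0.389 3.914
v -0.541 -0.256 4.14
v -0.765 0.293 2.63
v -0.446 0.541 3.971
v -1.144 0.262 2.726
v -0.826 0.509 4.067
v -1.458 0.055 2.839
v -1.14 0.302 4.179
v -1.635 -0.28 2.943
v -1.317 -0.032 4.283
v -1.634 -0.666 3.014
v -1.316 -0.418 4.354
v -1.456 -1.015 3.036
v -1.137 -0.767 4.376
v -1.141 -1.247 3.004
v -0.822 -0.999 4.344
v -0.761 -1.308 2.925
v -0.443 -1.061 4.266
v -0.404 -1.186 2.817
v -0.086 -0.938 4.158
v -0.151 -0.907 2.706
v 0.167 -0.659 4.047
v -0.061 -0.536 2.616
v 0.258 -0.288 3.957
v -0.153 -0.157 2.568
v 0.165 0.09 3.909
v 3.532 3.393 -2.119
v 4.255 3.296 -2.387
v 3.465 2.164 -1.853
v 4.188 2.067 -2.121
v 4.068 2.462 -1.462
v 4.109 3.222 -1.626
v 3.611 2.238 -2.614
v 3.652 2.998 -2.778
v 4.304 2.582 -2.693
v 4.587 2.72 -1.981
v 3.133 2.74 -2.259
v 3.416 2.878 -1.547
v 3.899 3.452 -2.276
v 3.821 2.008 -1.964
v 3.75 2.24 -1.576
v 4.175 2.183 -1.734
v 3.813 3.409 -1.829
v 4.239 3.352 -1.987
v 4.129 2.862 -1.443
v 3.481 2.108 -2.253
v 3.907 2.051 -2.411
v 3.545 3.277 -2.506
v 3.97 3.22 -2.664
v 3.591 2.598 -2.797
v 4.354 2.975 -2.614
v 4.314 2.253 -2.457
v 3.975 2.354 -2.747
v 3.999 2.8 -2.843
v 4.52 3.057 -2.195
v 4.48 2.335 -2.039
v 4.409 2.567 -1.652
v 4.434 3.013 -1.748
v 4.548 2.637 -2.375
v 3.24 3.125 -2.201
v 3.2 2.403 -2.045
v 3.286 2.447 -2.492
v 3.311 2.893 -2.588
v 3.406 3.207 -1.783
v 3.366 2.485 -1.626
v 3.721 2.66 -1.397
v 3.745 3.106 -1.493
v 3.172 2.823 -1.865
v 1.323 -0.448 -0.302
v 1.708 -0.673 -0.789
v 2.377 -0.952 0.762
v 1.813 -0.322 -0.727
v 1.763 -0.011 -0.53
v 1.573 0.162 -0.26
v 1.304 0.141 -0.004
v 1.042 -0.067 0.157
v 0.868 -0.395 0.173
v 0.84 -0.741 0.038
v 0.964 -0.993 -0.205
v 1.203 -1.072 -0.479
v 1.48 -0.953 -0.697
f 2 4 1
f 5 2 1
f 1 4 3
f 3 5 1
f 2 8 4
f 6 2 5
f 6 8 2
f 4 8 3
f 7 5 3
f 3 8 7
f 7 6 5
f 8 6 7
f 10 9 13
f 10 13 11
f 11 13 14
f 11 14 12
f 13 9 15
f 13 15 14
f 14 15 16
f 14 16 12
f 15 9 17
f 15 17 16
f 16 17 18
f 16 18 12
f 17 9 19
f 17 19 18
f 18 19 20
f 18 20 12
f 19 9 21
f 19 21 20
f 20 21 22
f 20 22 12
f 21 9 23
f 21 23 22
f 22 23 24
f 22 24 12
f 23 9 25
f 23 25 24
f 24 25 26
f 24 26 12
f 25 9 27
f 25 27 26
f 26 27 28
f 26 28 12
f 27 9 29
f 27 29 28
f 28 29 30
f 28 30 12
f 29 9 31
f 29 31 30
f 30 31 32
f 30 32 12
f 31 9 33
f 31 33 32
f 32 33 34
f 32 34 12
f 33 9 35
f 33 35 34
f 34 35 36
f 34 36 12
f 35 9 10
f 35 10 36
f 36 10 11
f 36 11 12
f 37 74 53
f 74 48 77
f 53 77 42
f 74 77 53
f 37 53 49
f 53 42 54
f 49 54 38
f 53 54 49
f 37 49 58
f 49 38 59
f 58 59 44
f 49 59 58
f 37 58 70
f 58 44 73
f 70 73 47
f 58 73 70
f 37 70 74
f 70 47 78
f 74 78 48
f 70 78 74
f 38 54 65
f 54 42 68
f 65 68 46
f 54 68 65
f 42 77 55
f 77 48 76
f 55 76 41
f 77 76 55
f 48 78 75
f 78 47 71
f 75 71 39
f 78 71 75
f 47 73 72
f 73 44 60
f 72 60 43
f 73 60 72
f 44 59 64
f 59 38 61
f 64 61 45
f 59 61 64
f 40 66 52
f 66 46 67
f 52 67 41
f 66 67 52
f 40 52 50
f 52 41 51
f 50 51 39
f 52 51 50
f 40 50 57
f 50 39 56
f 57 56 43
f 50 56 57
f 40 57 62
f 57 43 63
f 62 63 45
f 57 63 62
f 40 62 66
f 62 45 69
f 66 69 46
f 62 69 66
f 41 67 55
f 67 46 68
f 55 68 42
f 67 68 55
f 39 51 75
f 51 41 76
f 75 76 48
f 51 76 75
f 43 56 72
f 56 39 71
f 72 71 47
f 56 71 72
f 45 63 64
f 63 43 60
f 64 60 44
f 63 60 64
f 46 69 65
f 69 45 61
f 65 61 38
f 69 61 65
f 80 79 82
f 80 82 81
f 82 79 83
f 82 83 81
f 83 79 84
f 83 84 81
f 84 79 85
f 84 85 81
f 85 79 86
f 85 86 81
f 86 79 87
f 86 87 81
f 87 79 88
f 87 88 81
f 88 79 89
f 88 89 81
f 89 79 90
f 89 90 81
f 90 79 91
f 90 91 81
f 91 79 80
f 91 80 81



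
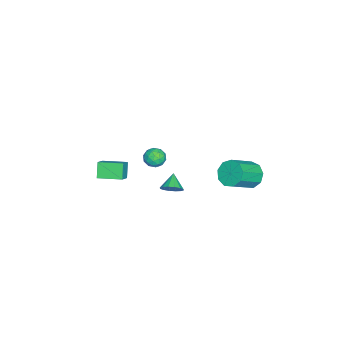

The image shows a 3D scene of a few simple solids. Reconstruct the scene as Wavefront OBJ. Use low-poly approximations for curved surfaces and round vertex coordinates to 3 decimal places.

v 0.37 -0.22 1.231
v 0.746 -0.775 1.054
v -0.546 -0.865 1.306
v -0.17 -1.42 1.129
v -0.071 -1.116 1.745
v 0.495 -0.717 1.698
v -0.295 -0.923 0.662
v 0.271 -0.524 0.615
v 0.335 -1.21 0.702
v 0.474 -1.329 1.371
v -0.274 -0.311 0.989
v -0.135 -0.43 1.658
v 0.638 -0.441 1.136
v -0.438 -1.199 1.224
v -0.38 -1.02 1.586
v -0.159 -1.347 1.482
v 0.491 -0.407 1.515
v 0.712 -0.733 1.411
v 0.232 -0.934 1.817
v -0.512 -0.907 0.949
v -0.291 -1.233 0.845
v 0.359 -0.293 0.878
v 0.58 -0.62 0.774
v -0.032 -0.706 0.543
v 0.618 -1.023 0.825
v 0.08 -1.402 0.869
v 0.006 -1.109 0.594
v 0.339 -0.875 0.567
v 0.7 -1.093 1.218
v 0.161 -1.472 1.262
v 0.219 -1.293 1.624
v 0.552 -1.059 1.597
v 0.458 -1.348 1.012
v 0.039 -0.168 1.098
v -0.5 -0.547 1.142
v -0.352 -0.581 0.763
v -0.019 -0.347 0.736
v 0.12 -0.238 1.491
v -0.418 -0.617 1.535
v -0.139 -0.765 1.793
v 0.194 -0.531 1.766
v -0.258 -0.292 1.348
v 0.512 0.294 -1.025
v 0.859 0.553 -0.488
v -0.352 0.146 -0.395
v 0.7 0.835 -0.64
v 0.491 0.971 -0.895
v 0.288 0.926 -1.185
v 0.144 0.712 -1.432
v 0.1 0.385 -1.57
v 0.165 0.034 -1.562
v 0.324 -0.247 -1.41
v 0.533 -0.384 -1.155
v 0.737 -0.339 -0.865
v 0.88 -0.124 -0.618
v 0.925 0.202 -0.48
v -2.796 4.028 -1.704
v -2.131 4.39 -2.227
v -0.799 3.515 -1.138
v -1.464 3.152 -0.616
v -2.266 4.778 -1.75
v -0.934 3.903 -0.662
v -2.649 4.815 -1.252
v -1.316 3.94 -0.163
v -3.1 4.483 -0.965
v -1.768 3.608 0.123
v -3.41 3.939 -1.025
v -2.078 3.064 0.064
v -3.432 3.435 -1.402
v -2.1 2.56 -0.313
v -3.157 3.209 -1.921
v -1.825 2.334 -0.832
v -2.713 3.366 -2.338
v -1.381 2.491 -1.25
v -2.308 3.832 -2.459
v -0.975 2.957 -1.371
v -1.686 -4.597 -3.057
v -2.332 -4.738 -2.164
v -1.807 -3.09 -2.907
v -2.452 -3.23 -2.015
v -0.788 -4.59 -2.405
v -1.433 -4.73 -1.513
v -0.908 -3.082 -2.256
v -1.554 -3.223 -1.363
f 1 38 17
f 38 12 41
f 17 41 6
f 38 41 17
f 1 17 13
f 17 6 18
f 13 18 2
f 17 18 13
f 1 13 22
f 13 2 23
f 22 23 8
f 13 23 22
f 1 22 34
f 22 8 37
f 34 37 11
f 22 37 34
f 1 34 38
f 34 11 42
f 38 42 12
f 34 42 38
f 2 18 29
f 18 6 32
f 29 32 10
f 18 32 29
f 6 41 19
f 41 12 40
f 19 40 5
f 41 40 19
f 12 42 39
f 42 11 35
f 39 35 3
f 42 35 39
f 11 37 36
f 37 8 24
f 36 24 7
f 37 24 36
f 8 23 28
f 23 2 25
f 28 25 9
f 23 25 28
f 4 30 16
f 30 10 31
f 16 31 5
f 30 31 16
f 4 16 14
f 16 5 15
f 14 15 3
f 16 15 14
f 4 14 21
f 14 3 20
f 21 20 7
f 14 20 21
f 4 21 26
f 21 7 27
f 26 27 9
f 21 27 26
f 4 26 30
f 26 9 33
f 30 33 10
f 26 33 30
f 5 31 19
f 31 10 32
f 19 32 6
f 31 32 19
f 3 15 39
f 15 5 40
f 39 40 12
f 15 40 39
f 7 20 36
f 20 3 35
f 36 35 11
f 20 35 36
f 9 27 28
f 27 7 24
f 28 24 8
f 27 24 28
f 10 33 29
f 33 9 25
f 29 25 2
f 33 25 29
f 44 43 46
f 44 46 45
f 46 43 47
f 46 47 45
f 47 43 48
f 47 48 45
f 48 43 49
f 48 49 45
f 49 43 50
f 49 50 45
f 50 43 51
f 50 51 45
f 51 43 52
f 51 52 45
f 52 43 53
f 52 53 45
f 53 43 54
f 53 54 45
f 54 43 55
f 54 55 45
f 55 43 56
f 55 56 45
f 56 43 44
f 56 44 45
f 58 57 61
f 58 61 59
f 59 61 62
f 59 62 60
f 61 57 63
f 61 63 62
f 62 63 64
f 62 64 60
f 63 57 65
f 63 65 64
f 64 65 66
f 64 66 60
f 65 57 67
f 65 67 66
f 66 67 68
f 66 68 60
f 67 57 69
f 67 69 68
f 68 69 70
f 68 70 60
f 69 57 71
f 69 71 70
f 70 71 72
f 70 72 60
f 71 57 73
f 71 73 72
f 72 73 74
f 72 74 60
f 73 57 75
f 73 75 74
f 74 75 76
f 74 76 60
f 75 57 58
f 75 58 76
f 76 58 59
f 76 59 60
f 78 80 77
f 81 78 77
f 77 80 79
f 79 81 77
f 78 84 80
f 82 78 81
f 82 84 78
f 80 84 79
f 83 81 79
f 79 84 83
f 83 82 81
f 84 82 83



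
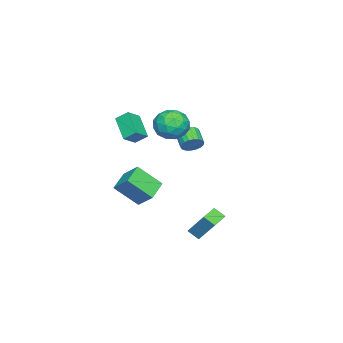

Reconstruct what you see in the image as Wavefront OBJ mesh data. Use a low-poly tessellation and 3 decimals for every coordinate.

v -0.464 3.237 -4.663
v -0.498 2.553 -4.161
v 0.056 4.394 -3.052
v 0.022 3.709 -2.55
v 0.638 3.031 -4.87
v 0.604 2.346 -4.368
v 1.158 4.187 -3.259
v 1.124 3.503 -2.757
v -2.533 1.382 0.93
v -2.102 1.338 1.48
v -2.877 0.735 2.04
v -3.307 0.778 1.49
v -2.263 1.599 1.539
v -3.037 0.996 2.098
v -2.477 1.816 1.476
v -3.252 1.213 2.036
v -2.702 1.948 1.306
v -3.477 1.344 1.865
v -2.894 1.967 1.061
v -3.669 1.364 1.62
v -3.014 1.87 0.79
v -3.789 1.267 1.35
v -3.039 1.677 0.547
v -3.814 1.073 1.107
v -2.963 1.425 0.38
v -3.738 0.822 0.94
v -2.803 1.164 0.322
v -3.577 0.561 0.881
v -2.588 0.947 0.384
v -3.363 0.344 0.944
v -2.363 0.816 0.555
v -3.138 0.212 1.114
v -2.171 0.796 0.8
v -2.946 0.193 1.359
v -2.051 0.893 1.07
v -2.826 0.29 1.63
v -2.026 1.087 1.313
v -2.801 0.483 1.873
v 0.305 -1.438 3.459
v 1.169 -1.763 4.056
v 0.189 -0.717 4.019
v 1.054 -1.042 4.616
v 1.346 -0.498 2.464
v 2.211 -0.823 3.061
v 1.231 0.223 3.024
v 2.095 -0.102 3.621
v -1.953 1.431 3.08
v -1.082 1.479 2.353
v -1.438 -0.259 3.587
v -0.567 -0.211 2.86
v -0.571 0.447 3.786
v -0.89 1.491 3.473
v -1.63 -0.271 2.467
v -1.949 0.773 2.154
v -0.882 0.427 1.975
v -0.228 0.871 2.79
v -2.292 0.349 3.15
v -1.638 0.793 3.965
v -1.563 1.603 2.672
v -0.957 -0.383 3.268
v -0.96 0.004 3.812
v -0.448 0.032 3.385
v -1.45 1.61 3.33
v -0.938 1.639 2.903
v -0.637 1.032 3.745
v -1.582 -0.419 3.037
v -1.07 -0.39 2.61
v -2.072 1.188 2.555
v -1.56 1.216 2.128
v -1.883 0.188 2.195
v -0.933 1.013 2.023
v -0.63 0.02 2.321
v -1.256 -0.016 2.09
v -1.443 0.598 1.906
v -0.548 1.274 2.502
v -0.246 0.281 2.8
v -0.248 0.668 3.344
v -0.436 1.281 3.159
v -0.431 0.656 2.279
v -2.274 0.939 3.14
v -1.972 -0.054 3.438
v -2.084 -0.061 2.781
v -2.272 0.552 2.596
v -1.89 1.2 3.619
v -1.587 0.207 3.917
v -1.077 0.622 4.034
v -1.264 1.236 3.85
v -2.089 0.564 3.661
v -1.373 -0.875 -2.671
v -0.932 -2.216 -1.355
v -1.034 0.139 -1.751
v -0.592 -1.202 -0.435
v 0.032 -0.898 -3.165
v 0.474 -2.239 -1.849
v 0.372 0.116 -2.245
v 0.813 -1.225 -0.929
f 2 4 1
f 5 2 1
f 1 4 3
f 3 5 1
f 2 8 4
f 6 2 5
f 6 8 2
f 4 8 3
f 7 5 3
f 3 8 7
f 7 6 5
f 8 6 7
f 10 9 13
f 10 13 11
f 11 13 14
f 11 14 12
f 13 9 15
f 13 15 14
f 14 15 16
f 14 16 12
f 15 9 17
f 15 17 16
f 16 17 18
f 16 18 12
f 17 9 19
f 17 19 18
f 18 19 20
f 18 20 12
f 19 9 21
f 19 21 20
f 20 21 22
f 20 22 12
f 21 9 23
f 21 23 22
f 22 23 24
f 22 24 12
f 23 9 25
f 23 25 24
f 24 25 26
f 24 26 12
f 25 9 27
f 25 27 26
f 26 27 28
f 26 28 12
f 27 9 29
f 27 29 28
f 28 29 30
f 28 30 12
f 29 9 31
f 29 31 30
f 30 31 32
f 30 32 12
f 31 9 33
f 31 33 32
f 32 33 34
f 32 34 12
f 33 9 35
f 33 35 34
f 34 35 36
f 34 36 12
f 35 9 37
f 35 37 36
f 36 37 38
f 36 38 12
f 37 9 10
f 37 10 38
f 38 10 11
f 38 11 12
f 40 42 39
f 43 40 39
f 39 42 41
f 41 43 39
f 40 46 42
f 44 40 43
f 44 46 40
f 42 46 41
f 45 43 41
f 41 46 45
f 45 44 43
f 46 44 45
f 47 84 63
f 84 58 87
f 63 87 52
f 84 87 63
f 47 63 59
f 63 52 64
f 59 64 48
f 63 64 59
f 47 59 68
f 59 48 69
f 68 69 54
f 59 69 68
f 47 68 80
f 68 54 83
f 80 83 57
f 68 83 80
f 47 80 84
f 80 57 88
f 84 88 58
f 80 88 84
f 48 64 75
f 64 52 78
f 75 78 56
f 64 78 75
f 52 87 65
f 87 58 86
f 65 86 51
f 87 86 65
f 58 88 85
f 88 57 81
f 85 81 49
f 88 81 85
f 57 83 82
f 83 54 70
f 82 70 53
f 83 70 82
f 54 69 74
f 69 48 71
f 74 71 55
f 69 71 74
f 50 76 62
f 76 56 77
f 62 77 51
f 76 77 62
f 50 62 60
f 62 51 61
f 60 61 49
f 62 61 60
f 50 60 67
f 60 49 66
f 67 66 53
f 60 66 67
f 50 67 72
f 67 53 73
f 72 73 55
f 67 73 72
f 50 72 76
f 72 55 79
f 76 79 56
f 72 79 76
f 51 77 65
f 77 56 78
f 65 78 52
f 77 78 65
f 49 61 85
f 61 51 86
f 85 86 58
f 61 86 85
f 53 66 82
f 66 49 81
f 82 81 57
f 66 81 82
f 55 73 74
f 73 53 70
f 74 70 54
f 73 70 74
f 56 79 75
f 79 55 71
f 75 71 48
f 79 71 75
f 90 92 89
f 93 90 89
f 89 92 91
f 91 93 89
f 90 96 92
f 94 90 93
f 94 96 90
f 92 96 91
f 95 93 91
f 91 96 95
f 95 94 93
f 96 94 95



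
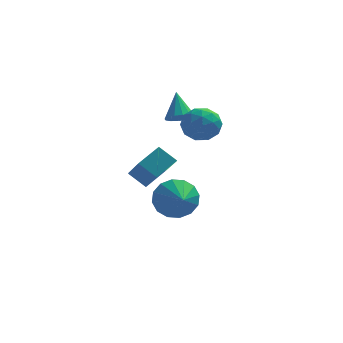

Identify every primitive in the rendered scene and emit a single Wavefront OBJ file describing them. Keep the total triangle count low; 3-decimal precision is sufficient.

v 1.968 -3.084 1.126
v 2.607 -2.45 1.606
v 1.512 -1.732 -0.053
v 2.151 -1.098 0.427
v 2.589 -3.322 0.613
v 3.228 -2.688 1.093
v 2.133 -1.97 -0.566
v 2.772 -1.336 -0.086
v 3.893 -0.292 1.74
v 4.546 -0.672 1.698
v 3.374 -1.248 2.302
v 4.027 -1.628 2.26
v 3.967 -1.027 2.717
v 4.288 -0.436 2.369
v 3.632 -1.484 1.631
v 3.953 -0.893 1.283
v 4.385 -1.408 1.63
v 4.593 -1.126 2.301
v 3.327 -0.794 1.699
v 3.535 -0.512 2.37
v 4.265 -0.398 1.669
v 3.655 -1.522 2.331
v 3.62 -1.169 2.599
v 4.004 -1.392 2.574
v 4.113 -0.259 2.064
v 4.497 -0.482 2.039
v 4.157 -0.692 2.638
v 3.423 -1.438 1.961
v 3.807 -1.661 1.936
v 3.916 -0.528 1.426
v 4.3 -0.751 1.401
v 3.763 -1.228 1.362
v 4.554 -1.054 1.605
v 4.25 -1.616 1.935
v 4.017 -1.531 1.566
v 4.206 -1.184 1.361
v 4.676 -0.888 1.999
v 4.371 -1.45 2.33
v 4.336 -1.097 2.598
v 4.525 -0.75 2.394
v 4.582 -1.321 1.96
v 3.549 -0.47 1.67
v 3.244 -1.032 2.001
v 3.395 -1.17 1.606
v 3.584 -0.823 1.402
v 3.67 -0.304 2.065
v 3.366 -0.866 2.395
v 3.714 -0.736 2.639
v 3.903 -0.389 2.434
v 3.338 -0.599 2.04
v 3.153 0.974 1.377
v 3.509 0.669 1.683
v 2.967 1.706 2.323
v 3.673 0.873 1.558
v 3.698 1.103 1.384
v 3.576 1.299 1.208
v 3.341 1.408 1.078
v 3.056 1.401 1.028
v 2.796 1.279 1.071
v 2.632 1.076 1.197
v 2.608 0.845 1.37
v 2.729 0.649 1.546
v 2.964 0.54 1.676
v 3.25 0.547 1.727
v 3.033 0.165 -2.261
v 3.581 0.023 -2.922
v 3.347 -0.865 -1.779
v 3.825 0.242 -2.613
v 3.856 0.44 -2.21
v 3.667 0.565 -1.821
v 3.308 0.583 -1.55
v 2.875 0.488 -1.469
v 2.485 0.307 -1.601
v 2.241 0.088 -1.91
v 2.209 -0.111 -2.313
v 2.398 -0.235 -2.702
v 2.757 -0.253 -2.973
v 3.19 -0.159 -3.054
f 2 4 1
f 5 2 1
f 1 4 3
f 3 5 1
f 2 8 4
f 6 2 5
f 6 8 2
f 4 8 3
f 7 5 3
f 3 8 7
f 7 6 5
f 8 6 7
f 9 46 25
f 46 20 49
f 25 49 14
f 46 49 25
f 9 25 21
f 25 14 26
f 21 26 10
f 25 26 21
f 9 21 30
f 21 10 31
f 30 31 16
f 21 31 30
f 9 30 42
f 30 16 45
f 42 45 19
f 30 45 42
f 9 42 46
f 42 19 50
f 46 50 20
f 42 50 46
f 10 26 37
f 26 14 40
f 37 40 18
f 26 40 37
f 14 49 27
f 49 20 48
f 27 48 13
f 49 48 27
f 20 50 47
f 50 19 43
f 47 43 11
f 50 43 47
f 19 45 44
f 45 16 32
f 44 32 15
f 45 32 44
f 16 31 36
f 31 10 33
f 36 33 17
f 31 33 36
f 12 38 24
f 38 18 39
f 24 39 13
f 38 39 24
f 12 24 22
f 24 13 23
f 22 23 11
f 24 23 22
f 12 22 29
f 22 11 28
f 29 28 15
f 22 28 29
f 12 29 34
f 29 15 35
f 34 35 17
f 29 35 34
f 12 34 38
f 34 17 41
f 38 41 18
f 34 41 38
f 13 39 27
f 39 18 40
f 27 40 14
f 39 40 27
f 11 23 47
f 23 13 48
f 47 48 20
f 23 48 47
f 15 28 44
f 28 11 43
f 44 43 19
f 28 43 44
f 17 35 36
f 35 15 32
f 36 32 16
f 35 32 36
f 18 41 37
f 41 17 33
f 37 33 10
f 41 33 37
f 52 51 54
f 52 54 53
f 54 51 55
f 54 55 53
f 55 51 56
f 55 56 53
f 56 51 57
f 56 57 53
f 57 51 58
f 57 58 53
f 58 51 59
f 58 59 53
f 59 51 60
f 59 60 53
f 60 51 61
f 60 61 53
f 61 51 62
f 61 62 53
f 62 51 63
f 62 63 53
f 63 51 64
f 63 64 53
f 64 51 52
f 64 52 53
f 66 65 68
f 66 68 67
f 68 65 69
f 68 69 67
f 69 65 70
f 69 70 67
f 70 65 71
f 70 71 67
f 71 65 72
f 71 72 67
f 72 65 73
f 72 73 67
f 73 65 74
f 73 74 67
f 74 65 75
f 74 75 67
f 75 65 76
f 75 76 67
f 76 65 77
f 76 77 67
f 77 65 78
f 77 78 67
f 78 65 66
f 78 66 67

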